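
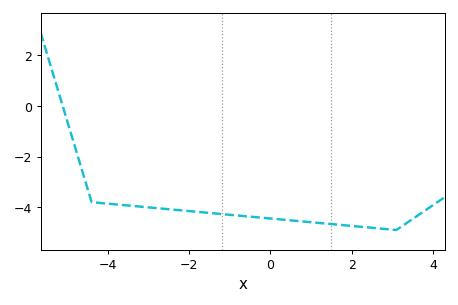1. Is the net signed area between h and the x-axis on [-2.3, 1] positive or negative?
negative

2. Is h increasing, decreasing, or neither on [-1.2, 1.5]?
decreasing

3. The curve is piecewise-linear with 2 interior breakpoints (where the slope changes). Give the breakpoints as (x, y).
(-4.4, -3.8); (3.1, -4.9)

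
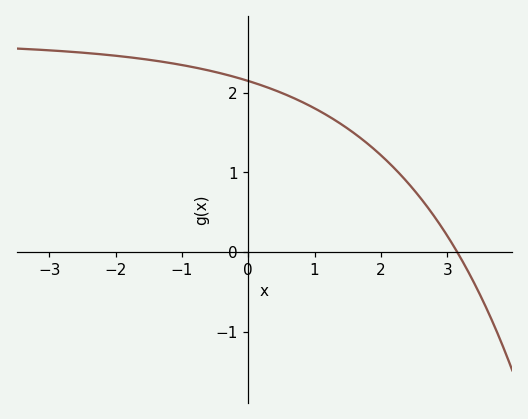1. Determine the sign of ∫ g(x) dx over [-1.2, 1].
positive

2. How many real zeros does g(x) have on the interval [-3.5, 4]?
1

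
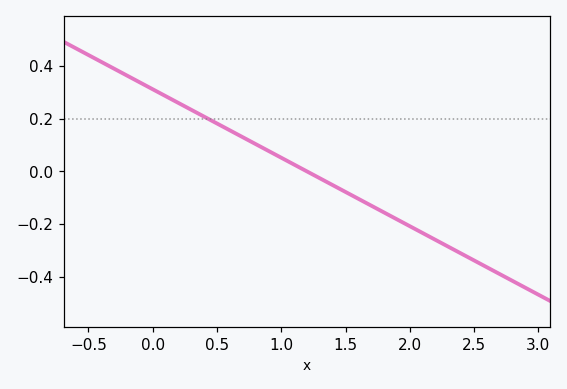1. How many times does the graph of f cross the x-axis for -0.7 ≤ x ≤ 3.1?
1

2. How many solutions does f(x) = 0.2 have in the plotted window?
1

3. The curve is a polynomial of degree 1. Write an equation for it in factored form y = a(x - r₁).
y = -0.26(x - 1.2)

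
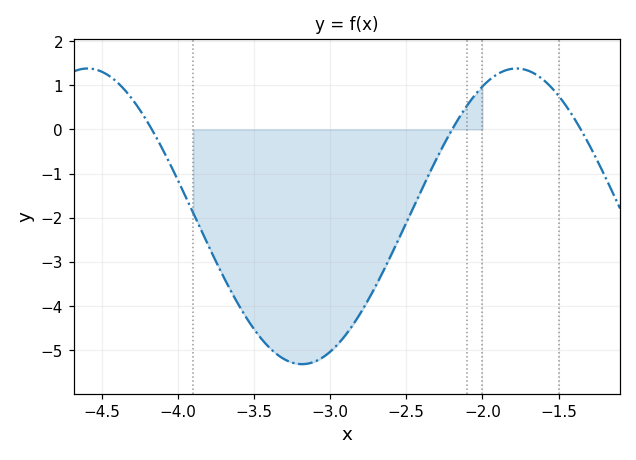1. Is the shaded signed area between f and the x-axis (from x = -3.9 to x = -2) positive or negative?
negative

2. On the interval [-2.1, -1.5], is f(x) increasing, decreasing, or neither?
neither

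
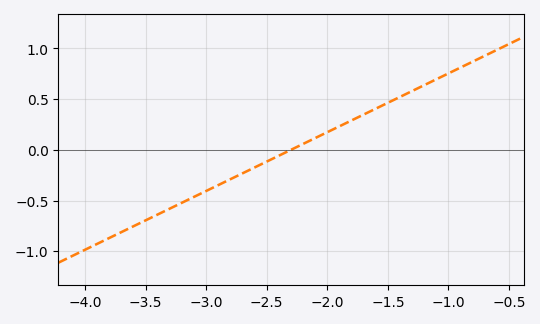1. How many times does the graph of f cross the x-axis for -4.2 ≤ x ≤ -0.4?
1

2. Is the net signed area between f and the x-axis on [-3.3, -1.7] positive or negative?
negative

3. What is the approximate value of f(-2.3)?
0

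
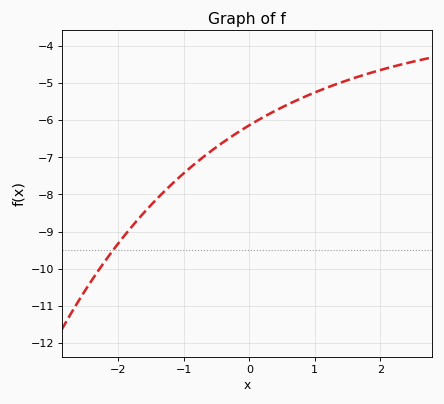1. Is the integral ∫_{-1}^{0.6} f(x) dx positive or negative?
negative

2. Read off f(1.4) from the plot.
-5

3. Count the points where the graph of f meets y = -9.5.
1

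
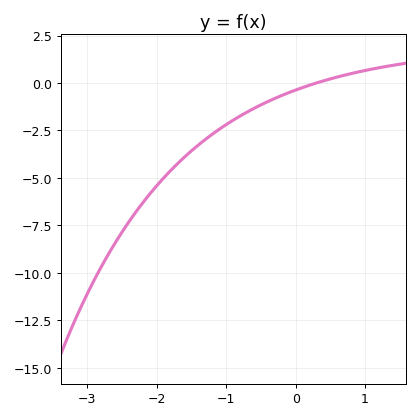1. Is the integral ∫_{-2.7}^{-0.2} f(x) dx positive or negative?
negative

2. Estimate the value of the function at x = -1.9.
-5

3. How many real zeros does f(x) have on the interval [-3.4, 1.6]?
1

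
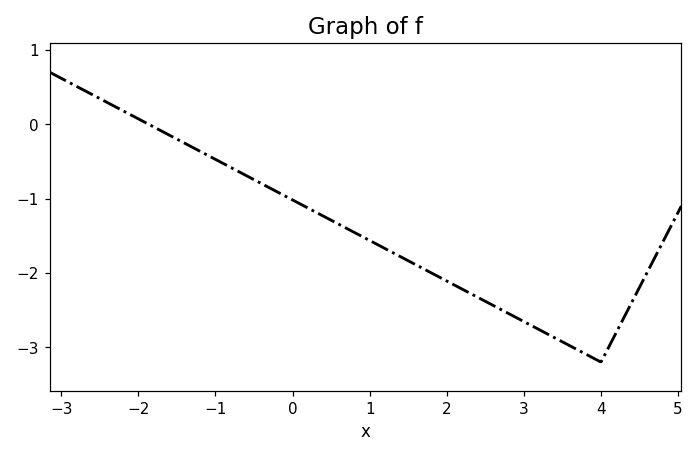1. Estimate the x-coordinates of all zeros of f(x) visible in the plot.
-1.8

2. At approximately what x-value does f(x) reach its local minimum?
4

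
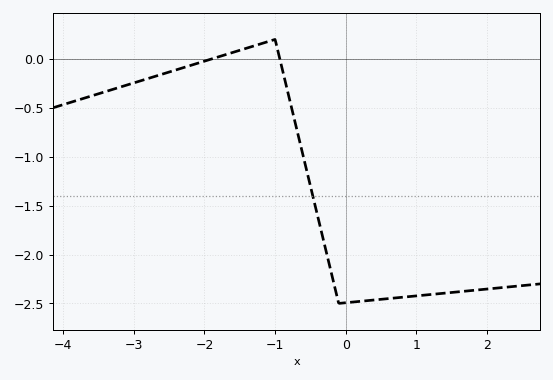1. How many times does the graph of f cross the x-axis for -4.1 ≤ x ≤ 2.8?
2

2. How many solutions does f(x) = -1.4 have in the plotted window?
1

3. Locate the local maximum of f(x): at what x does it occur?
-1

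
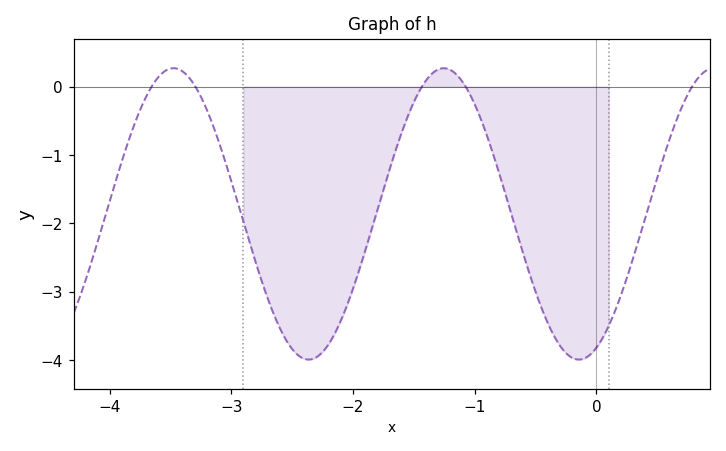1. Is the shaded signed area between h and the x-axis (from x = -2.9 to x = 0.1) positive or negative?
negative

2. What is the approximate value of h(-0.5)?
-3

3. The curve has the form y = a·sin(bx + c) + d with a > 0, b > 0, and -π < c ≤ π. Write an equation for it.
y = 2.13sin(2.8x - 1.2) - 1.86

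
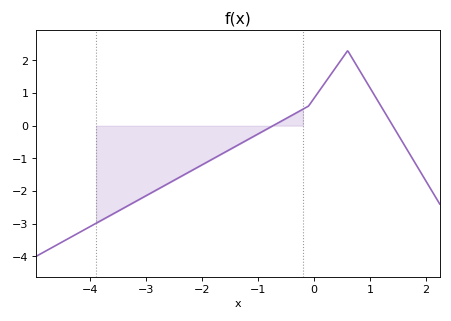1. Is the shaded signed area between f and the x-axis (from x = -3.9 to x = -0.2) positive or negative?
negative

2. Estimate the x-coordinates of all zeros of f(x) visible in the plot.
-0.735, 1.41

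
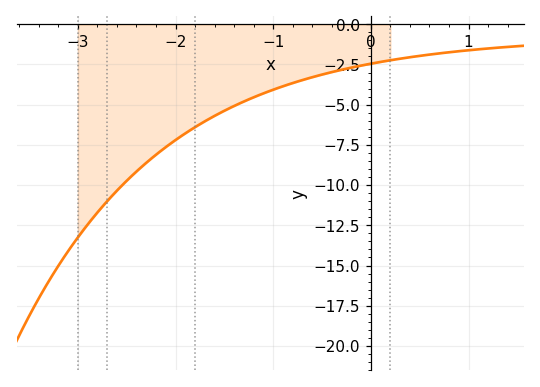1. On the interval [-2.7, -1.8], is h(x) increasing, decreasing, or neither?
increasing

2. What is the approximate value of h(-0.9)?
-3.85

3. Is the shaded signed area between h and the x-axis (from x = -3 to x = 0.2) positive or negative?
negative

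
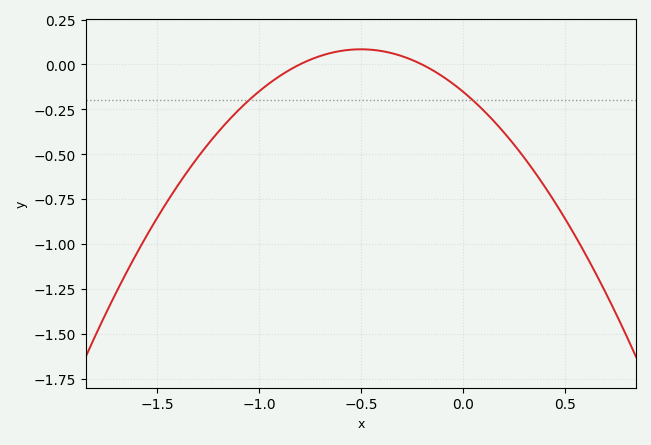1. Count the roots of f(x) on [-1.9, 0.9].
2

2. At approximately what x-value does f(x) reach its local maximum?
-0.5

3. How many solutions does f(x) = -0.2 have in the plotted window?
2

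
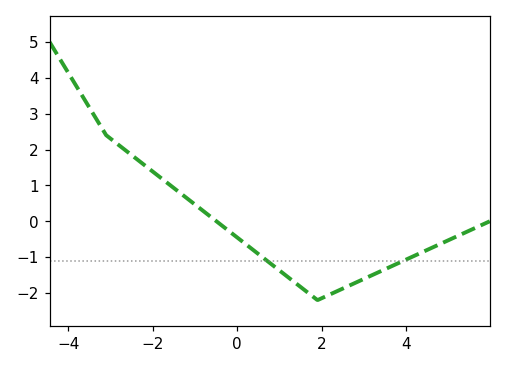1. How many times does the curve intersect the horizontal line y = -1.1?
2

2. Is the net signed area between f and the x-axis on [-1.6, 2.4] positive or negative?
negative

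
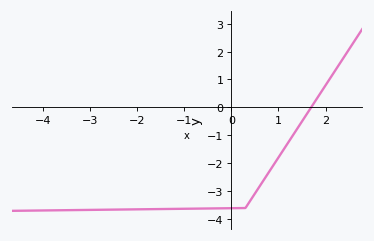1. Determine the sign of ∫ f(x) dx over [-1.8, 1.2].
negative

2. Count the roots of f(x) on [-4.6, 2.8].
1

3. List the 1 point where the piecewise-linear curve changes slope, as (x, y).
(0.3, -3.6)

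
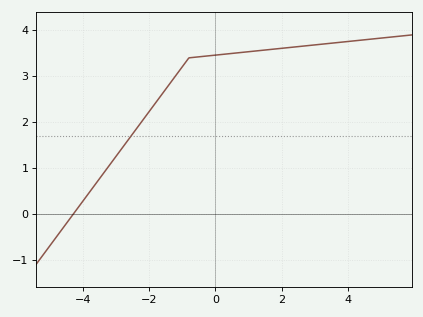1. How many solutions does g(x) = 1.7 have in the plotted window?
1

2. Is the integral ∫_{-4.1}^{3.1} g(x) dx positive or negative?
positive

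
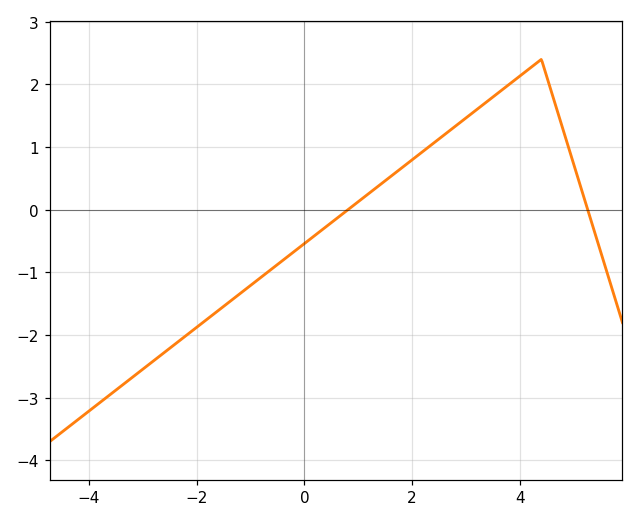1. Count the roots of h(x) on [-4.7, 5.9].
2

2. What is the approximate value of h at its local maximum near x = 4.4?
2.4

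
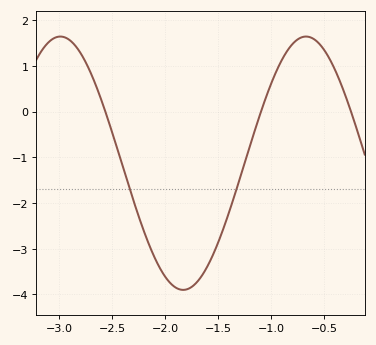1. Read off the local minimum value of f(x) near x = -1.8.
-3.9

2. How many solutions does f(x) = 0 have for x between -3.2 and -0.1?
3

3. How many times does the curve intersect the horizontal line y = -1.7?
2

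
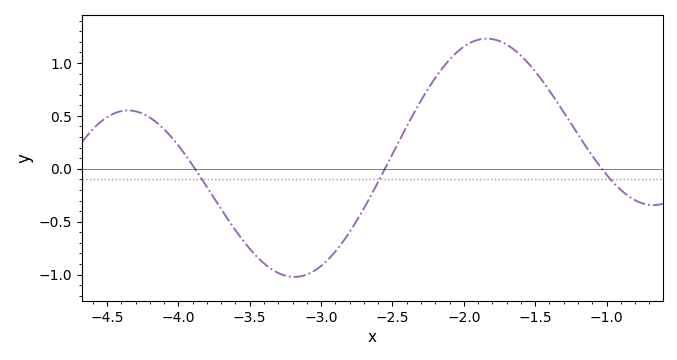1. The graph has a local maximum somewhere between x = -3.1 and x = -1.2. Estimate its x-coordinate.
-1.8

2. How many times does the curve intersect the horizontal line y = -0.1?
3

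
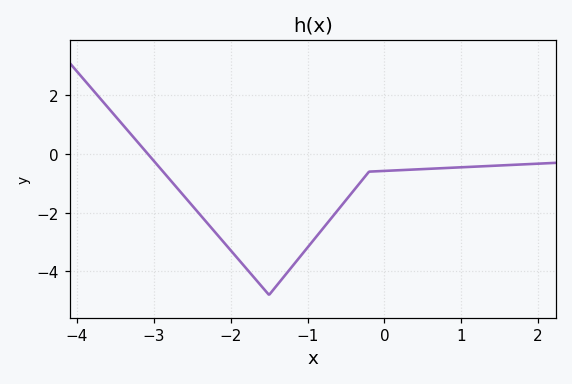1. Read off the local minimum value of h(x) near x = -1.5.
-4.8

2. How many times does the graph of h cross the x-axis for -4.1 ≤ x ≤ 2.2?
1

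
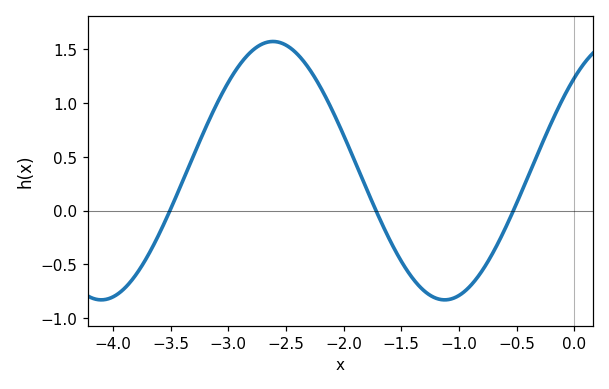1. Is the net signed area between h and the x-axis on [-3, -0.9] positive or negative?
positive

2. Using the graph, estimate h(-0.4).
0.317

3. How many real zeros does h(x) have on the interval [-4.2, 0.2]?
3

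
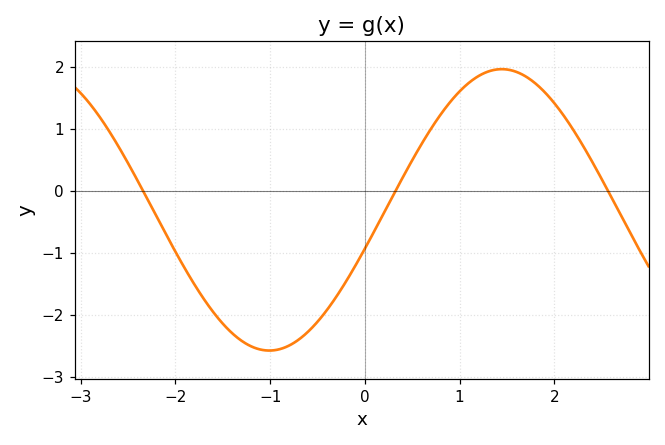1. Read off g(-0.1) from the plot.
-1.2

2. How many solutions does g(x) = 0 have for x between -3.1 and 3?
3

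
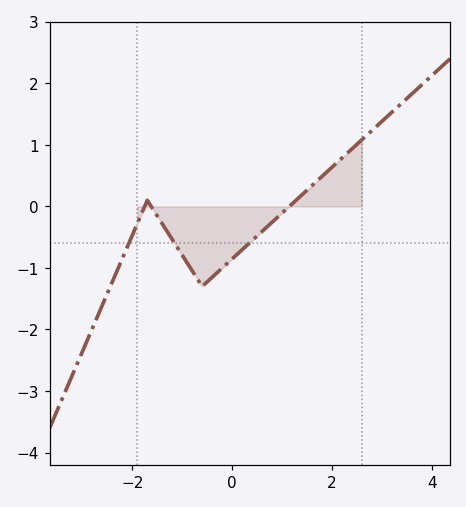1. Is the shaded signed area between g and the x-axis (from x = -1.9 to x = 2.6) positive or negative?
negative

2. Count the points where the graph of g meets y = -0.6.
3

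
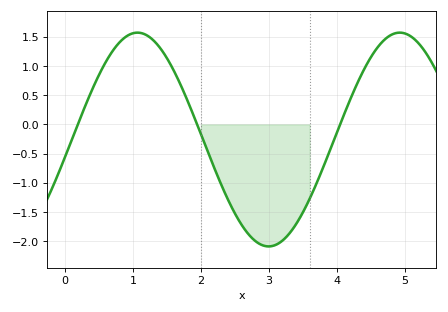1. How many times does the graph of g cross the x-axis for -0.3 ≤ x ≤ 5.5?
3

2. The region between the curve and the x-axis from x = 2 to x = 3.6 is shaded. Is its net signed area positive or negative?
negative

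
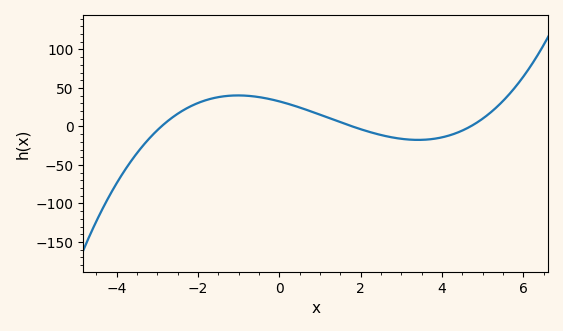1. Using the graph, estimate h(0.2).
29.7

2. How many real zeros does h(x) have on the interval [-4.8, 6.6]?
3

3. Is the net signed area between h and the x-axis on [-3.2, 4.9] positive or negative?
positive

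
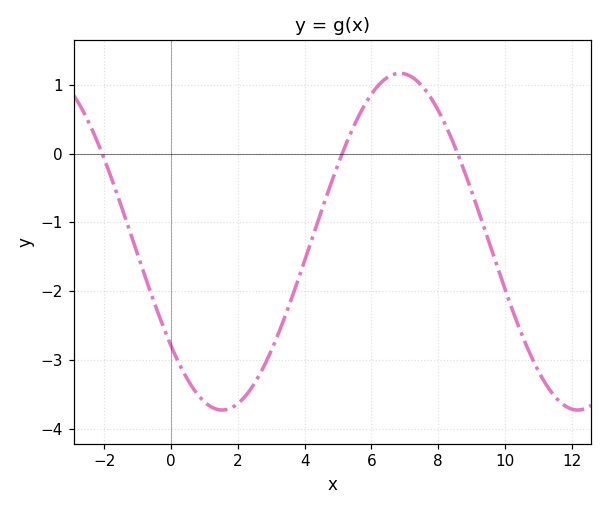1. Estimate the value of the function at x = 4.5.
-0.833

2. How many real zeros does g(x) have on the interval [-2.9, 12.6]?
3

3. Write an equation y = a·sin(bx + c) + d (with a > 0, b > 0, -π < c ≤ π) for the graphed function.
y = 2.45sin(0.59x - 2.47) - 1.28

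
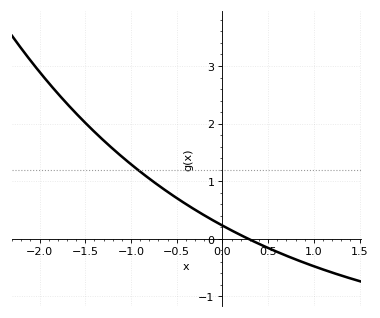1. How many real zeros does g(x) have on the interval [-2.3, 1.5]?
1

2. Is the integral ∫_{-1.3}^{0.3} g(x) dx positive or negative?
positive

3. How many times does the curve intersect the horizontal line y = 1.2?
1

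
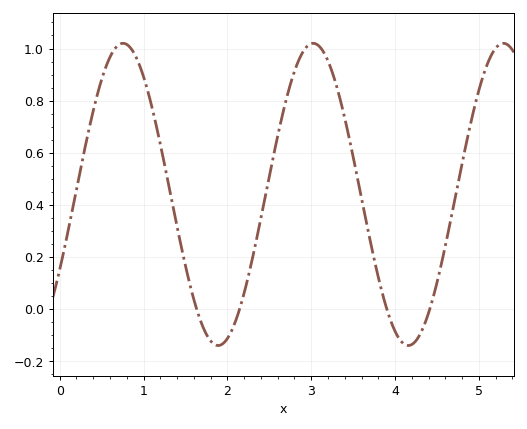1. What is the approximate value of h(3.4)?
0.74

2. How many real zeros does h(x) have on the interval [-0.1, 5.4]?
4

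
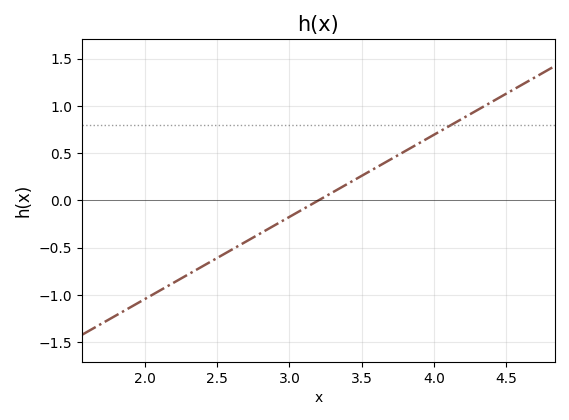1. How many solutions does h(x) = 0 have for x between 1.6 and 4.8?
1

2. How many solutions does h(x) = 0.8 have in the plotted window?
1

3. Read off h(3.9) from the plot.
0.609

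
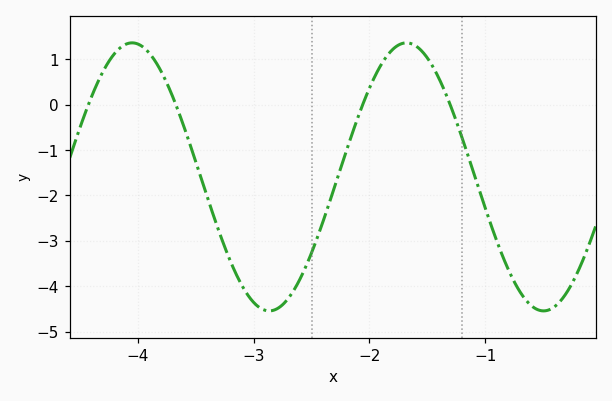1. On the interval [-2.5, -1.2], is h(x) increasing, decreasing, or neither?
neither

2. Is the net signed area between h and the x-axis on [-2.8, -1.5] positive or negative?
negative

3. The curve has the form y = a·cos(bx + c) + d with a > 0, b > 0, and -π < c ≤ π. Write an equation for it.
y = 2.95cos(2.65x - 1.83) - 1.59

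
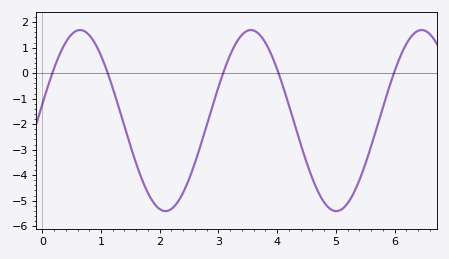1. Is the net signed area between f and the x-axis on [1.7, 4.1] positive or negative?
negative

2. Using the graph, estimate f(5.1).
-5.3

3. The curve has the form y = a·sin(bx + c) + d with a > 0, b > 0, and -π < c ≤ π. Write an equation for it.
y = 3.55sin(2.2x + 0.18) - 1.86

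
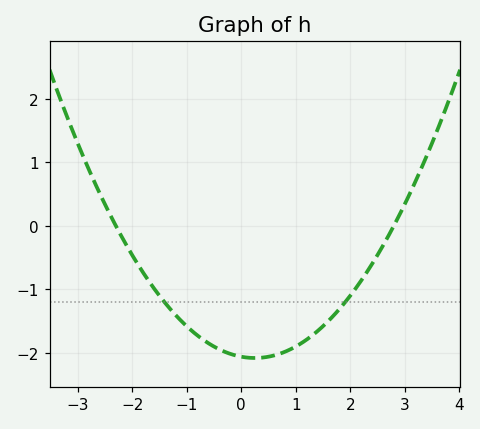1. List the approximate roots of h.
-2.4, 2.8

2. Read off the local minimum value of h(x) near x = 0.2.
-2.1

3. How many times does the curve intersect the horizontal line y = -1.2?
2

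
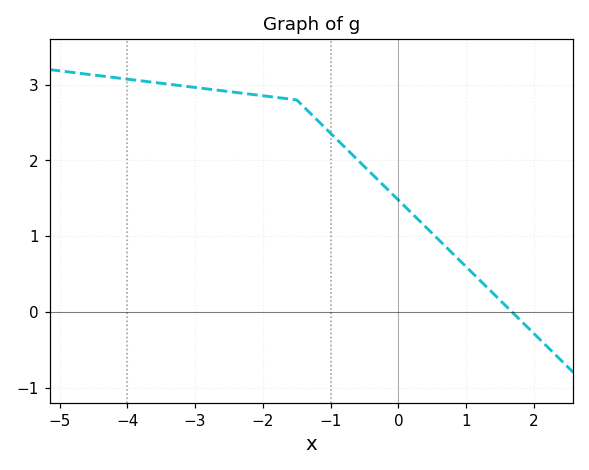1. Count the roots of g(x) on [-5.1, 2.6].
1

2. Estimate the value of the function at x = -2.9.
3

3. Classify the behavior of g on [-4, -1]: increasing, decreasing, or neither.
decreasing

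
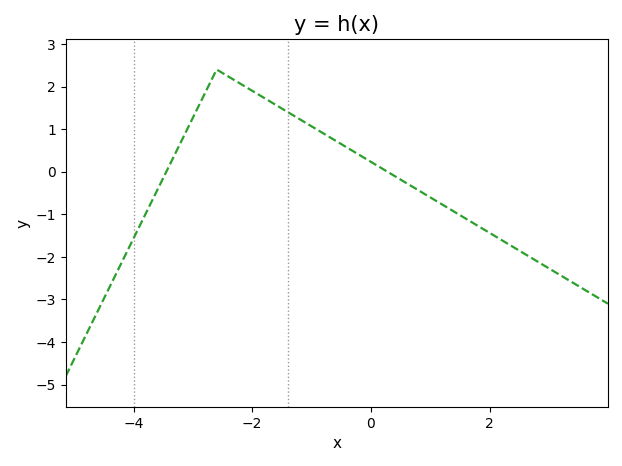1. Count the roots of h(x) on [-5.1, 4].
2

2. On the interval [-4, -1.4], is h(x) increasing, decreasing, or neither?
neither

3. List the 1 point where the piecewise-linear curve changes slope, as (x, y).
(-2.6, 2.4)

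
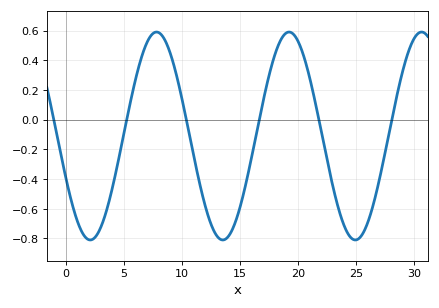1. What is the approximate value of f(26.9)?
-0.44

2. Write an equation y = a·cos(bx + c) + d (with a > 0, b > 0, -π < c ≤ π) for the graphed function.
y = 0.7cos(0.55x + 2) - 0.11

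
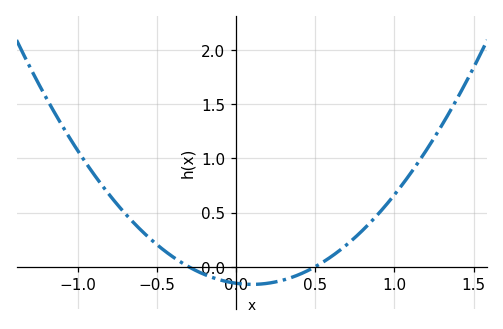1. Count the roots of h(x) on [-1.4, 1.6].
2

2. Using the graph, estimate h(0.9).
0.49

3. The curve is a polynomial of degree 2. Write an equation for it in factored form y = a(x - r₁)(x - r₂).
y = 1.02(x + 0.3)(x - 0.5)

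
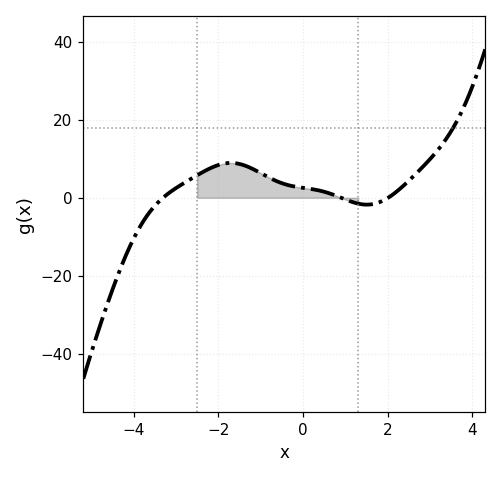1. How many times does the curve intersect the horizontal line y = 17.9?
1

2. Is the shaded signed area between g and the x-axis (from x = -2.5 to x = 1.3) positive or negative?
positive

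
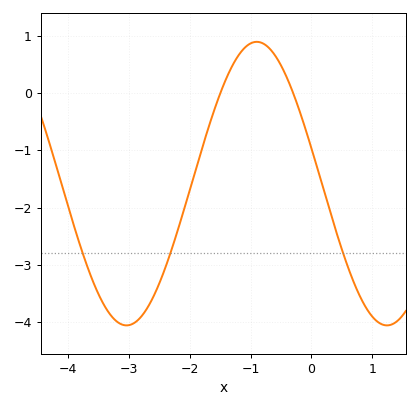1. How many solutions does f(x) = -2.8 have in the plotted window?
3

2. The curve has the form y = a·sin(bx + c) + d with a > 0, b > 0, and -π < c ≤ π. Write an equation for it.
y = 2.48sin(1.47x + 2.89) - 1.58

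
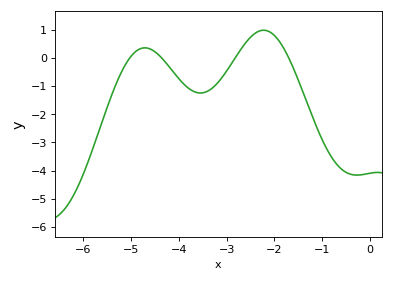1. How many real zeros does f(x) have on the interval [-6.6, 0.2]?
4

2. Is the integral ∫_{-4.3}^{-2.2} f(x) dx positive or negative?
negative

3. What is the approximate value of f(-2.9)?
-0.211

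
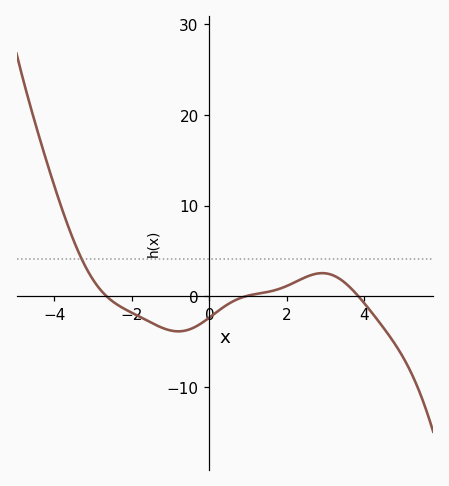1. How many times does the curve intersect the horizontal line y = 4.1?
1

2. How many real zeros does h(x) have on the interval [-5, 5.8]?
3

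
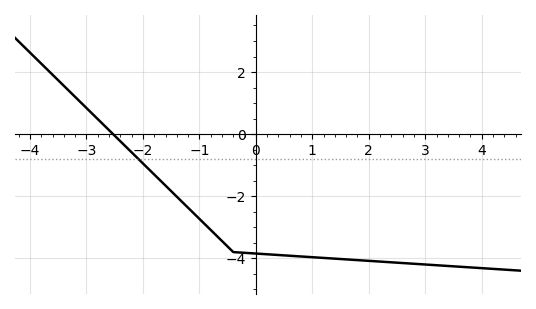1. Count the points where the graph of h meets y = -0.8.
1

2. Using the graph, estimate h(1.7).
-4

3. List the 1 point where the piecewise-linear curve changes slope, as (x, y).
(-0.4, -3.8)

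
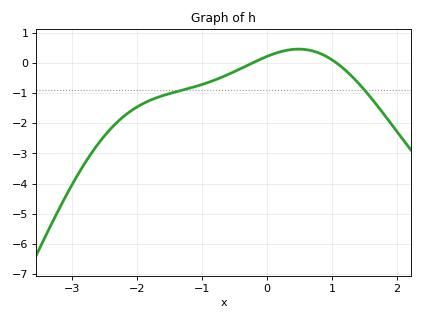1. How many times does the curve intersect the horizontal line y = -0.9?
2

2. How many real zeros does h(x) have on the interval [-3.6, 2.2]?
2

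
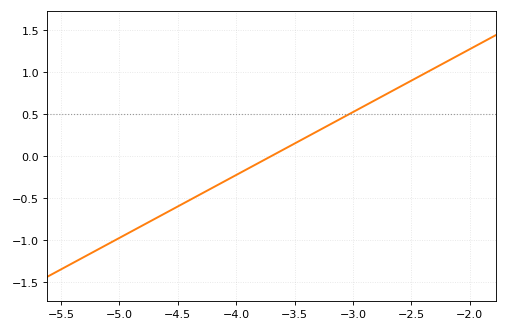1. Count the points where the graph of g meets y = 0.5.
1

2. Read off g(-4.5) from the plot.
-0.6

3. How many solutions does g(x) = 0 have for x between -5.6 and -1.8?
1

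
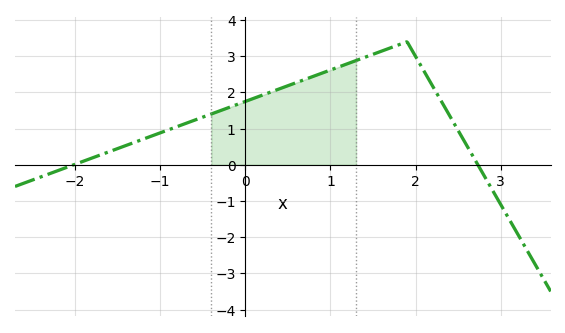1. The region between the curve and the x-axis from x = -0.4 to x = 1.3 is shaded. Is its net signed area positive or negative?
positive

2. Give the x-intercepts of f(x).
-2.02, 2.73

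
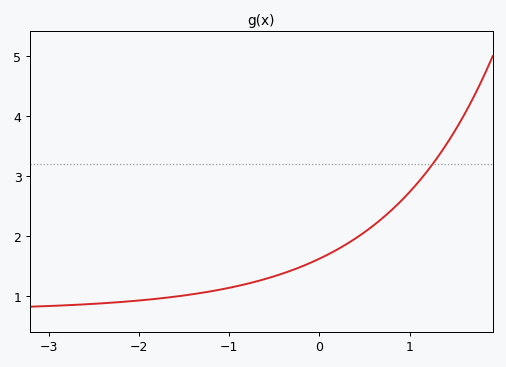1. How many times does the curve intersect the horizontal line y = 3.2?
1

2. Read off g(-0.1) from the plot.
1.6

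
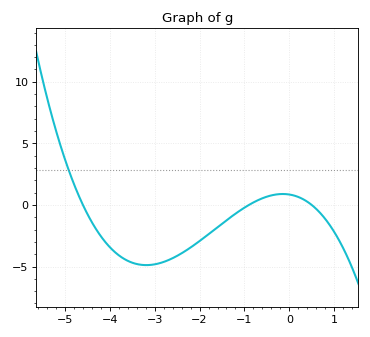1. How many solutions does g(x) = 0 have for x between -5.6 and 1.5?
3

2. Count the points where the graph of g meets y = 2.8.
1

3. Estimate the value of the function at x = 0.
0.849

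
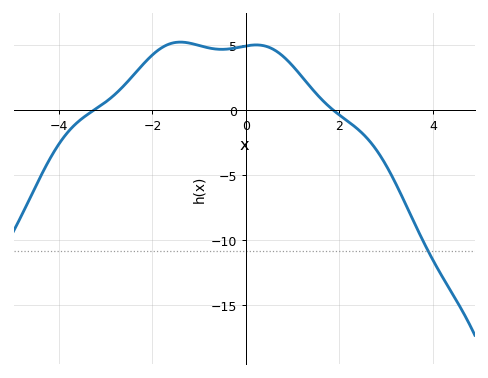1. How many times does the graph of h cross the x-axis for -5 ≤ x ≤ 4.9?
2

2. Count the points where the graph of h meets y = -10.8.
1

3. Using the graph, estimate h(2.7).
-2.6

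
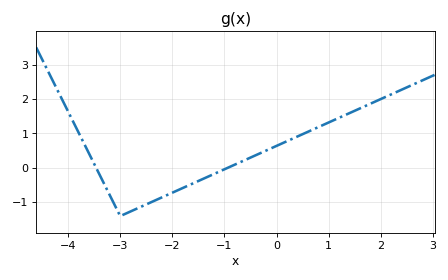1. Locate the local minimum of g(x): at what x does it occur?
-3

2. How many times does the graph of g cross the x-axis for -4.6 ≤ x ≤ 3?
2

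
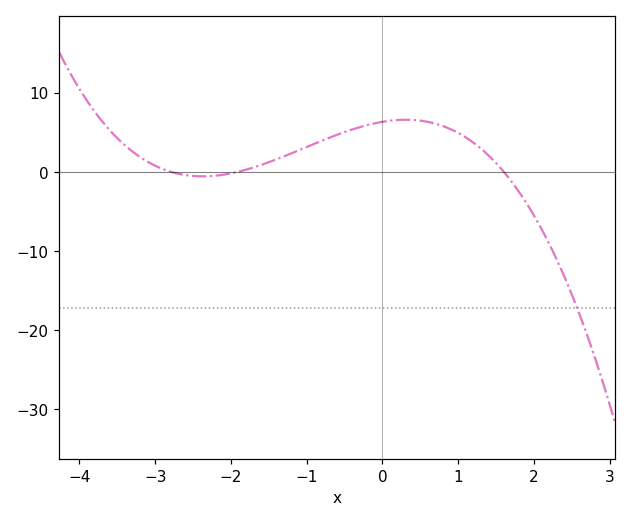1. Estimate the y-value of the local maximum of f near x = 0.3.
6.56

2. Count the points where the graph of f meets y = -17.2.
1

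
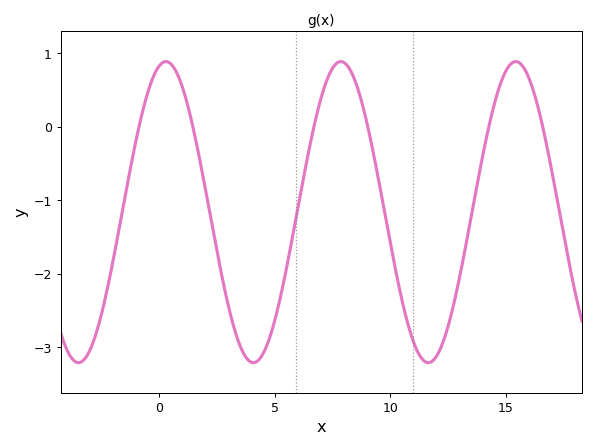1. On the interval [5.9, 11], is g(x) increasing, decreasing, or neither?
neither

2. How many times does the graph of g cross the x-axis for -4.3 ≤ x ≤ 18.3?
6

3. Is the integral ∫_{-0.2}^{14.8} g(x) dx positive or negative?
negative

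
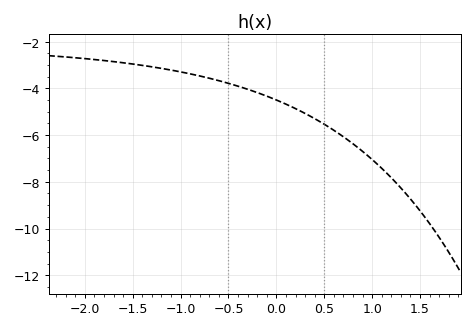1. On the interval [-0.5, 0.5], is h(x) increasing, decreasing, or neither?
decreasing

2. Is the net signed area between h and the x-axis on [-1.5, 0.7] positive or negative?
negative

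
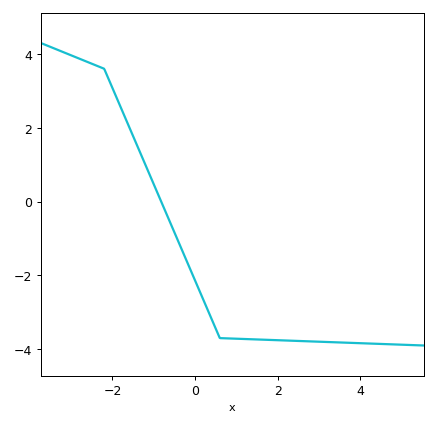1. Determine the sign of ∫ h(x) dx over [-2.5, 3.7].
negative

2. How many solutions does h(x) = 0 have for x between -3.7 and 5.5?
1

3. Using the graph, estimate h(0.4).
-3.18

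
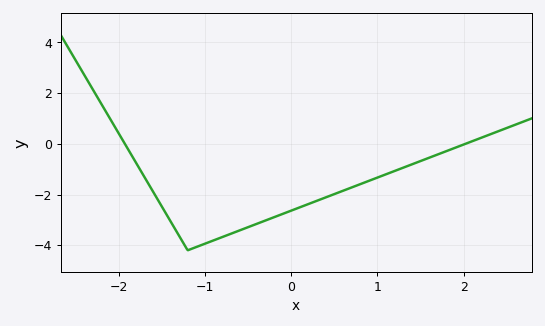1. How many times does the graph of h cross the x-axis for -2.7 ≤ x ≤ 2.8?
2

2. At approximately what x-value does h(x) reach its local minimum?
-1.2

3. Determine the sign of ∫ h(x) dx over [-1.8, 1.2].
negative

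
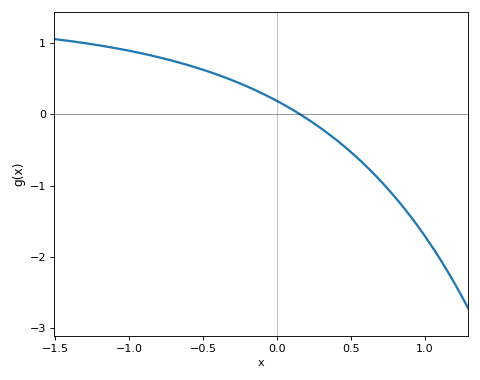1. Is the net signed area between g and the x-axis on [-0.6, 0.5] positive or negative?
positive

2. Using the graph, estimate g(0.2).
-0.1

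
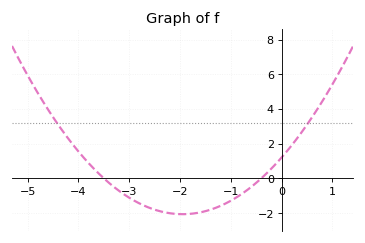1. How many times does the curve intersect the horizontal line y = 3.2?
2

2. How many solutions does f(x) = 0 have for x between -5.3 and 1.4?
2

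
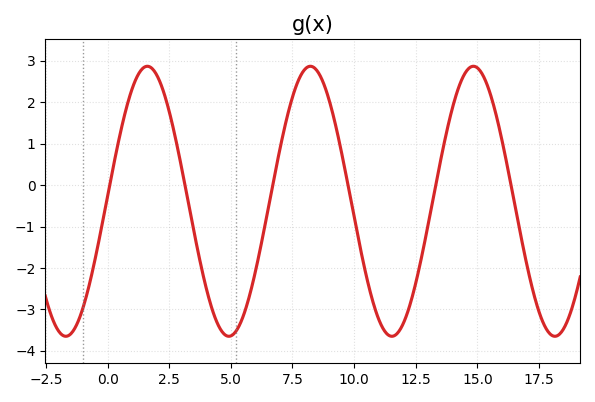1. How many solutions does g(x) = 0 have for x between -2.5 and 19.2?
6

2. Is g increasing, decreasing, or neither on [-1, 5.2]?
neither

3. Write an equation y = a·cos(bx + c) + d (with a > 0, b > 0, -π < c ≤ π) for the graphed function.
y = 3.26cos(0.95x - 1.53) - 0.39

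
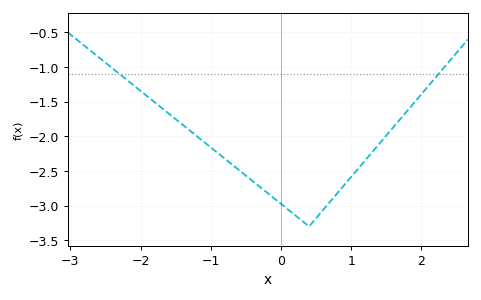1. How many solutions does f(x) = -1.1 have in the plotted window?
2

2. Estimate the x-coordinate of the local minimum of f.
0.4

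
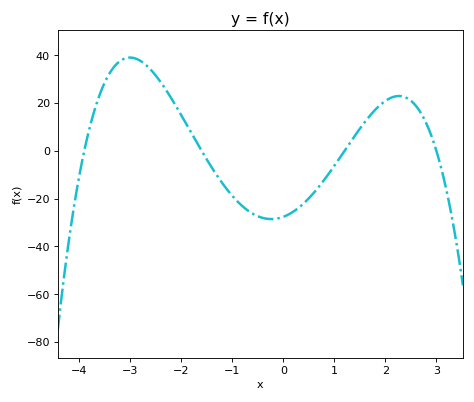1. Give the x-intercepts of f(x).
-3.9, -1.6, 1.2, 3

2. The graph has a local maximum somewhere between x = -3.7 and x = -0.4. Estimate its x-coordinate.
-3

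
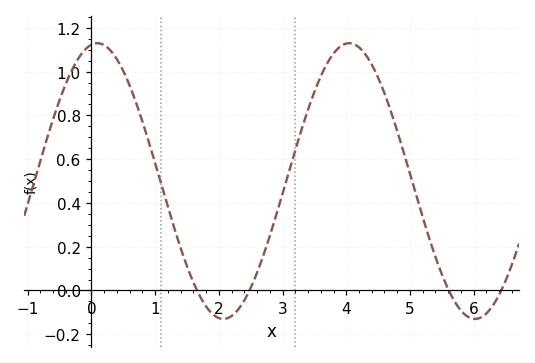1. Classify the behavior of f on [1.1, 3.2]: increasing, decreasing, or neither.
neither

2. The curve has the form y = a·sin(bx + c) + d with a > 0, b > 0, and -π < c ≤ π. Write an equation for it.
y = 0.63sin(1.6x + 1.4) + 0.5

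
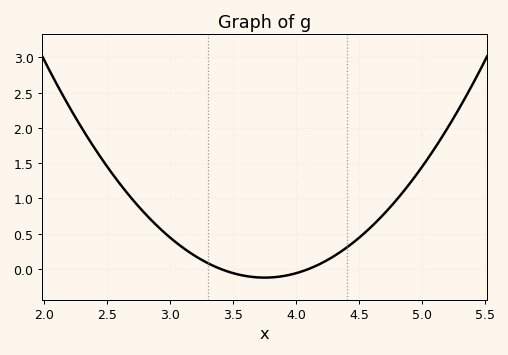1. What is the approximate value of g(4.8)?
0.99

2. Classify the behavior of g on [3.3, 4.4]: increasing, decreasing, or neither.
neither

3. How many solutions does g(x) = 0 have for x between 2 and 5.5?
2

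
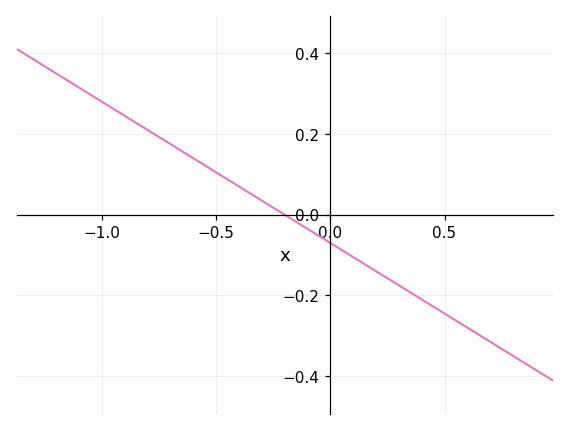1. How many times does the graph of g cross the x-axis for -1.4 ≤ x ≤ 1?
1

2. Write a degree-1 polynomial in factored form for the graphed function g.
y = -0.35(x + 0.2)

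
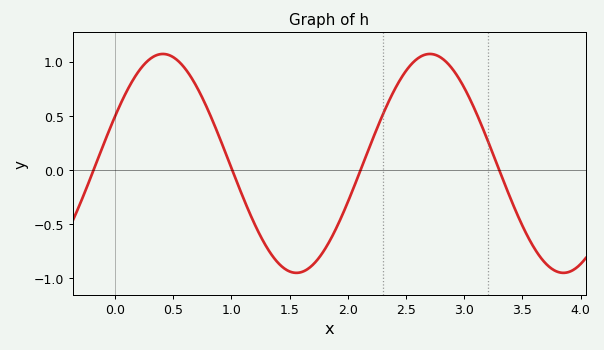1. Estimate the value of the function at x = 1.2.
-0.5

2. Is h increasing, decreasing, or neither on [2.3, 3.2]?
neither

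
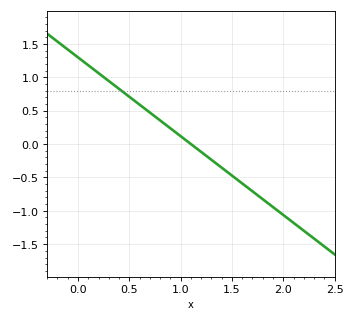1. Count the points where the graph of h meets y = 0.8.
1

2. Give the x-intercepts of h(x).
1.1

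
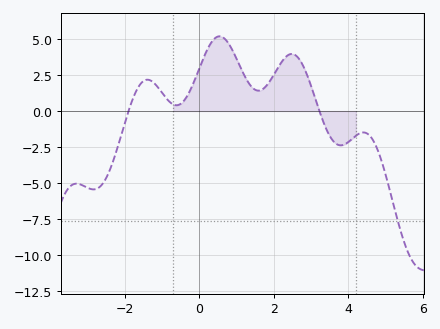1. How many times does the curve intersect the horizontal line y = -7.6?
1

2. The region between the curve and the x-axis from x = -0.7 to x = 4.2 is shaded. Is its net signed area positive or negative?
positive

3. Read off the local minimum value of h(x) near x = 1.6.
1.42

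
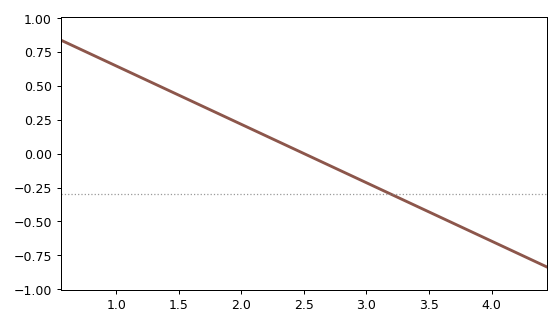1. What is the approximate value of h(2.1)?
0.18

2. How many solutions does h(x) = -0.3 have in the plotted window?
1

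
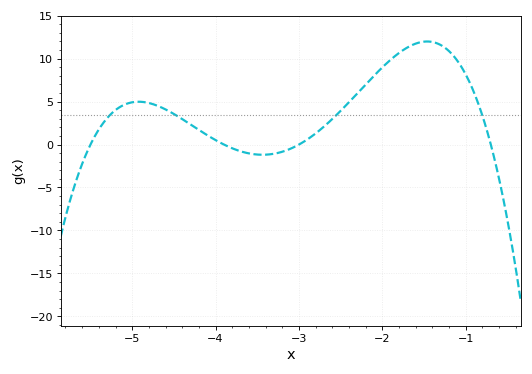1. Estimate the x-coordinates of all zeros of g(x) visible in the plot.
-5.5, -3.9, -3, -0.7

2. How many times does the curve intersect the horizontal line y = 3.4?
4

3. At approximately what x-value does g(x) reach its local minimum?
-3.4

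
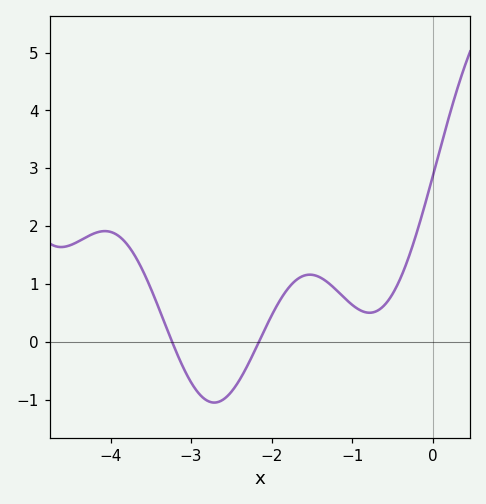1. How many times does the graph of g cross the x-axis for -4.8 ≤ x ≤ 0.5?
2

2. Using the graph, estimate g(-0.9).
0.545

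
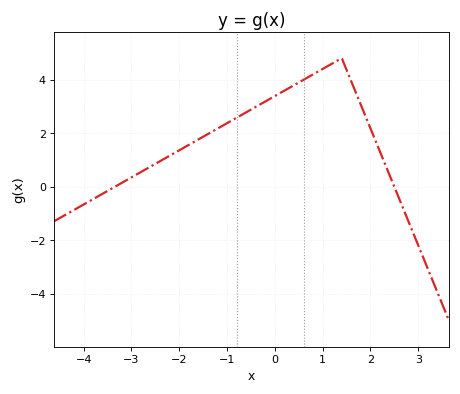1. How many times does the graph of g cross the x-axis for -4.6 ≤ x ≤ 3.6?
2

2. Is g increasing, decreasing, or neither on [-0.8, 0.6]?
increasing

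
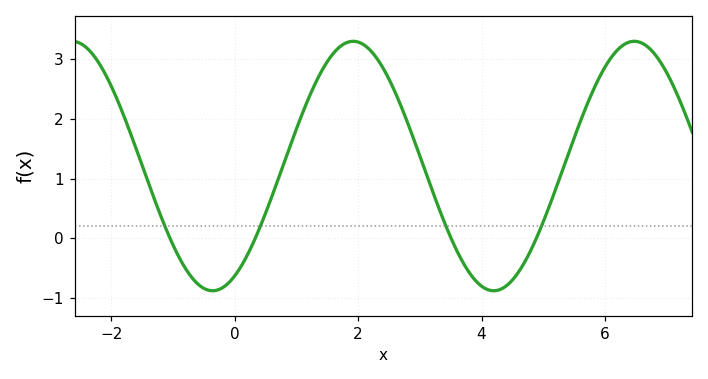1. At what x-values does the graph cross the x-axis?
-1, 0.4, 3.6, 4.8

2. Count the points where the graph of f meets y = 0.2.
4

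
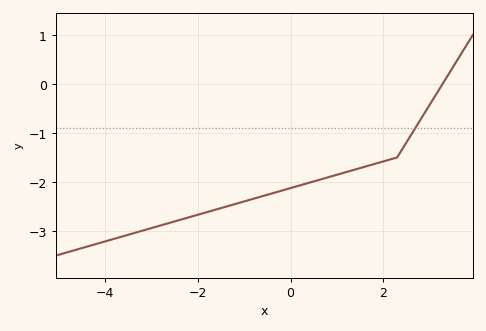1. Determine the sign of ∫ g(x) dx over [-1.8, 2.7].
negative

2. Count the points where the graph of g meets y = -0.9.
1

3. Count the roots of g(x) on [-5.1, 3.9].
1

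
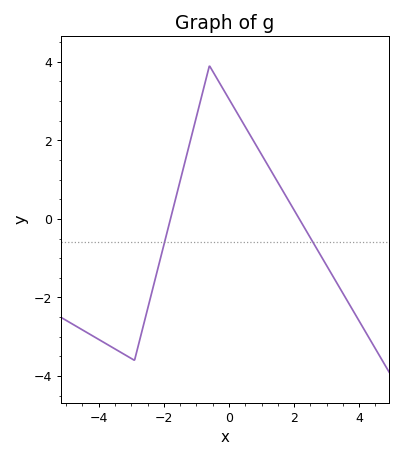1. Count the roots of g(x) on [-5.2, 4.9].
2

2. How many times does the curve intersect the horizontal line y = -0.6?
2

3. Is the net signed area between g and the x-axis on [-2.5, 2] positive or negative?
positive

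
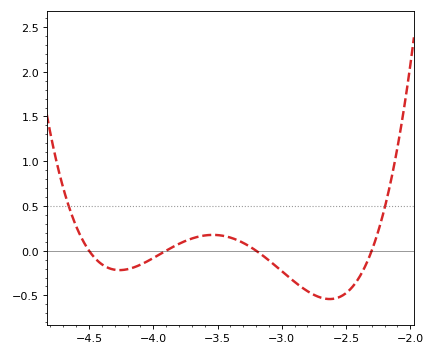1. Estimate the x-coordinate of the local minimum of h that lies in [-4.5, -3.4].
-4.25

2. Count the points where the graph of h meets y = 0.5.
2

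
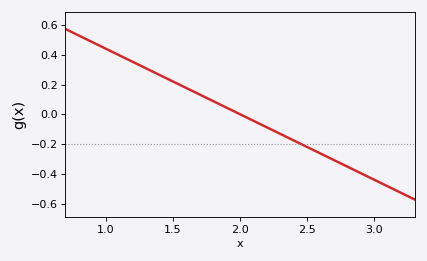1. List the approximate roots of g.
2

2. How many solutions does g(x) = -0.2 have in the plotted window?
1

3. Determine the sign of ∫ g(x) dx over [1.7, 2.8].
negative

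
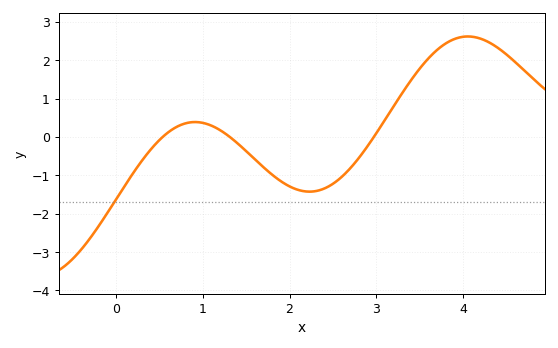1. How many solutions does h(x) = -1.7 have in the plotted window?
1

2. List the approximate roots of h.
0.539, 1.31, 2.97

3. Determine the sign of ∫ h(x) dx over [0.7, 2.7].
negative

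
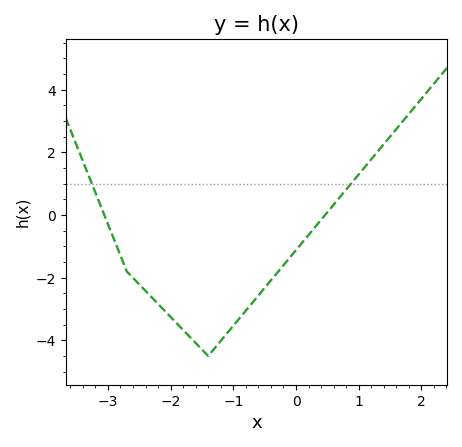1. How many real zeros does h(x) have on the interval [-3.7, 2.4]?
2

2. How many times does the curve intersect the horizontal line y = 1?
2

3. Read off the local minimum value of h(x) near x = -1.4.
-4.4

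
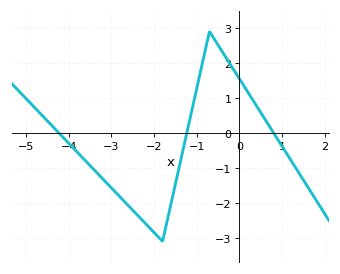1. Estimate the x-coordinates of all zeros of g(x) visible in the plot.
-4.2, -1.2, 0.8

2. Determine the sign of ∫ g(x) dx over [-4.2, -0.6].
negative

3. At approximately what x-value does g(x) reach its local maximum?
-0.7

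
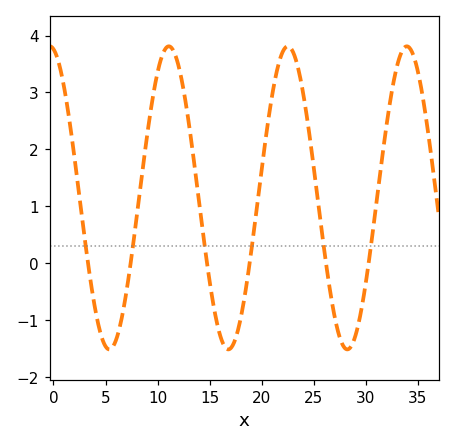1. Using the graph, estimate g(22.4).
3.81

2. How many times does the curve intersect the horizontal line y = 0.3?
6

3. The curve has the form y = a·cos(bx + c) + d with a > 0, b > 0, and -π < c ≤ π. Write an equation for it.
y = 2.66cos(0.55x + 0.19) + 1.15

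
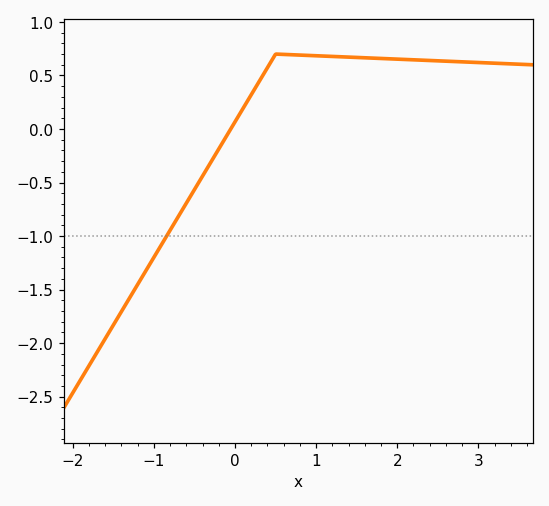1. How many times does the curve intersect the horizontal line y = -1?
1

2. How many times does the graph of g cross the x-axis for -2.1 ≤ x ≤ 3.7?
1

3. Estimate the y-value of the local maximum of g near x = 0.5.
0.7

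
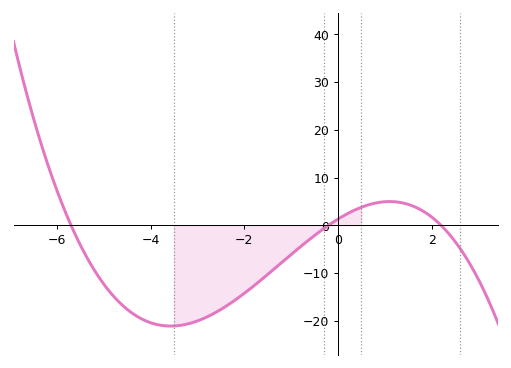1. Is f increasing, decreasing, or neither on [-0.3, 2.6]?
neither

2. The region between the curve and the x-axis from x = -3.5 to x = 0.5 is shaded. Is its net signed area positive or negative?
negative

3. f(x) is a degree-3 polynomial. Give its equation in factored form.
y = -0.51(x + 5.7)(x + 0.2)(x - 2.2)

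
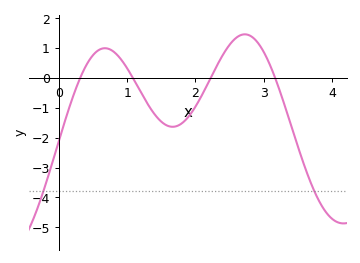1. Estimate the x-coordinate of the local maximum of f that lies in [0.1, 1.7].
0.675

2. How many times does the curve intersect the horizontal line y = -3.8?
2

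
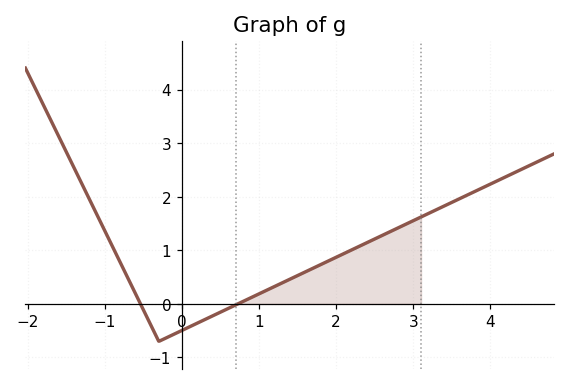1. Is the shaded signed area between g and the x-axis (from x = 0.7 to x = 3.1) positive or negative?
positive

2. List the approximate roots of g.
-0.5, 0.7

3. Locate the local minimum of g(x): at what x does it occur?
-0.3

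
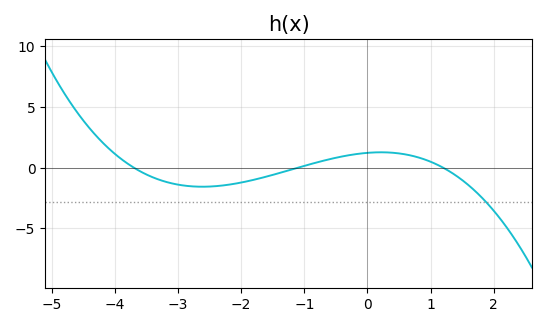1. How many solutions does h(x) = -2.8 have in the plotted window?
1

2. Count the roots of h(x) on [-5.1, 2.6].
3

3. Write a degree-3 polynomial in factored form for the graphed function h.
y = -0.25(x + 3.7)(x + 1.1)(x - 1.2)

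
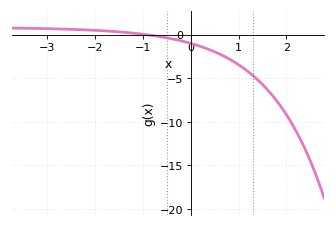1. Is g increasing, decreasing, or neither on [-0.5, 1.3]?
decreasing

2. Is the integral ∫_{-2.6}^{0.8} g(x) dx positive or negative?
negative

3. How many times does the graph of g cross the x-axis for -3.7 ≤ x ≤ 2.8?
1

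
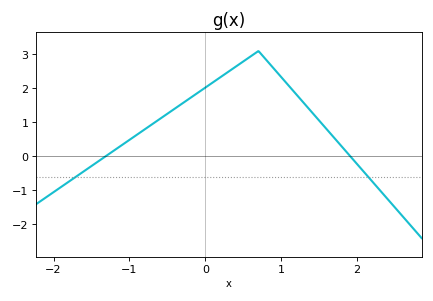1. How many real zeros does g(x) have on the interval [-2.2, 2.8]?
2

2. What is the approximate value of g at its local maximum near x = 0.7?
3.1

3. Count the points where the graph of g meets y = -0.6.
2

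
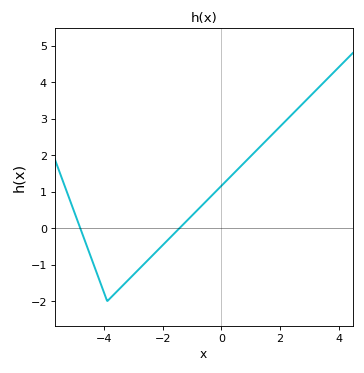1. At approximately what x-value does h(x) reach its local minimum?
-3.9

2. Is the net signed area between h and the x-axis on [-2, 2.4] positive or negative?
positive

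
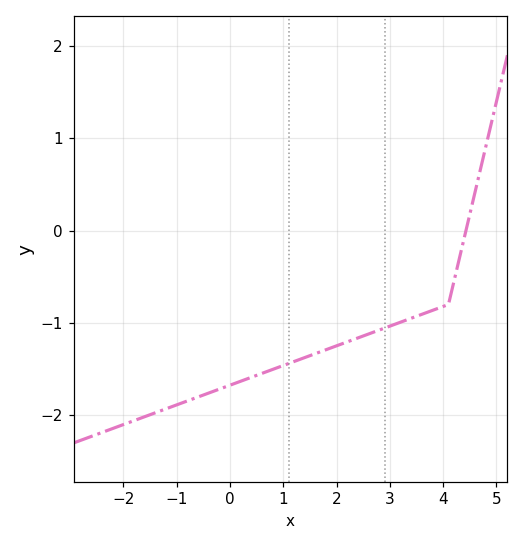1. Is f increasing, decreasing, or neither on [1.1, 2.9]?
increasing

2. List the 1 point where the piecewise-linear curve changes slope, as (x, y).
(4.1, -0.8)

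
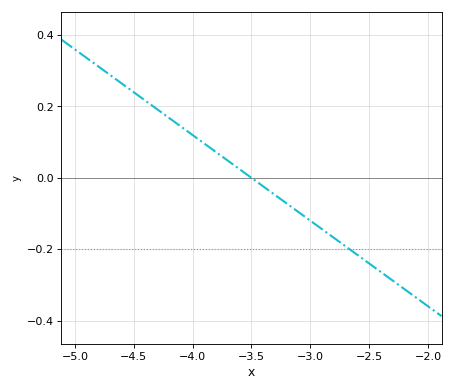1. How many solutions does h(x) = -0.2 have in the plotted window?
1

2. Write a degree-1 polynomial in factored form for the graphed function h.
y = -0.24(x + 3.5)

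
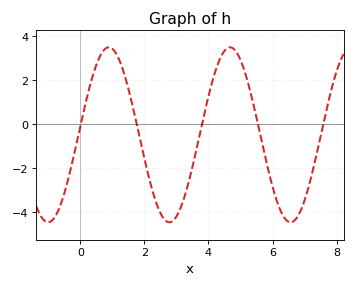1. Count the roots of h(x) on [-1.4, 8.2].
5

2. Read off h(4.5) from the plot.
3.32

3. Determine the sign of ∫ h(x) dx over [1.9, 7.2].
negative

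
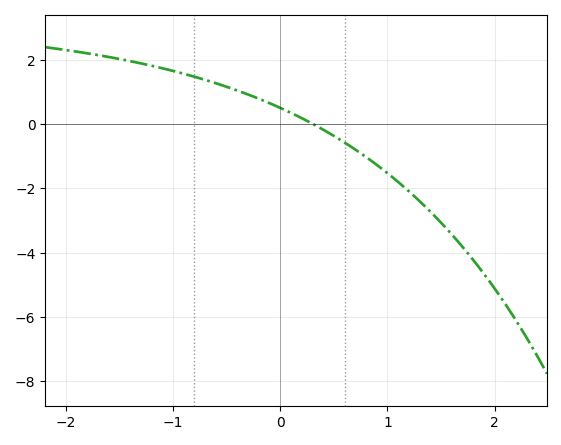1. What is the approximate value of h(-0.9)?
1.57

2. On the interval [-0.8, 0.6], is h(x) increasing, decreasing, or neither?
decreasing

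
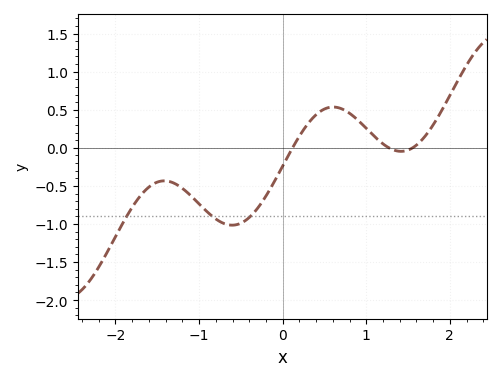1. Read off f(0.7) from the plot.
0.515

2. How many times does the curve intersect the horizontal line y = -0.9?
3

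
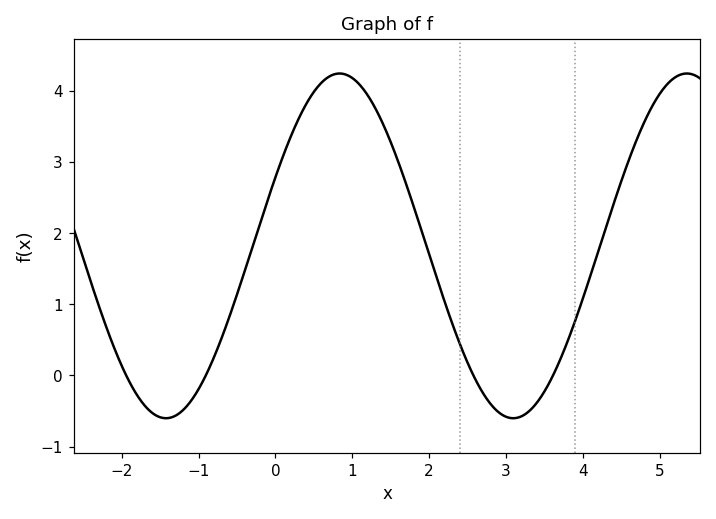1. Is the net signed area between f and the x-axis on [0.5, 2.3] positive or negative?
positive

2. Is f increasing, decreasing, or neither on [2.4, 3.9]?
neither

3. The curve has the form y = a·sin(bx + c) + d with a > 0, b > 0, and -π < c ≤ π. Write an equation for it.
y = 2.42sin(1.4x + 0.41) + 1.82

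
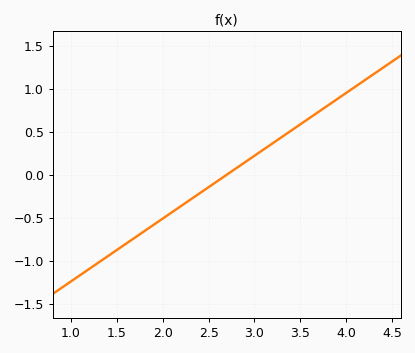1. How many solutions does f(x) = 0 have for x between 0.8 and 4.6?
1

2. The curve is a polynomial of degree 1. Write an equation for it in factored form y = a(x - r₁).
y = 0.73(x - 2.7)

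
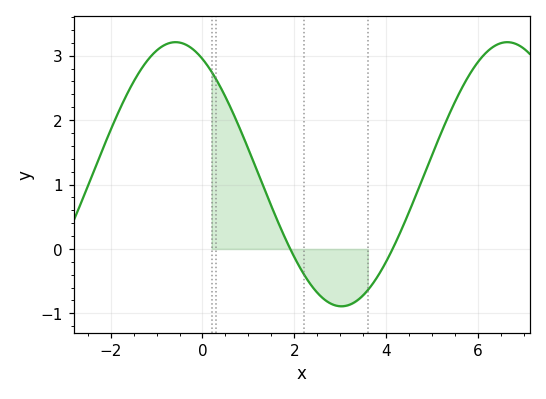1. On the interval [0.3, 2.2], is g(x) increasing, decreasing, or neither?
decreasing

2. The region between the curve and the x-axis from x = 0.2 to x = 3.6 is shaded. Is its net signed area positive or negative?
positive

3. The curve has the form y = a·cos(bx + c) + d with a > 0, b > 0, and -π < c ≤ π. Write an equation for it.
y = 2.05cos(0.87x + 0.51) + 1.16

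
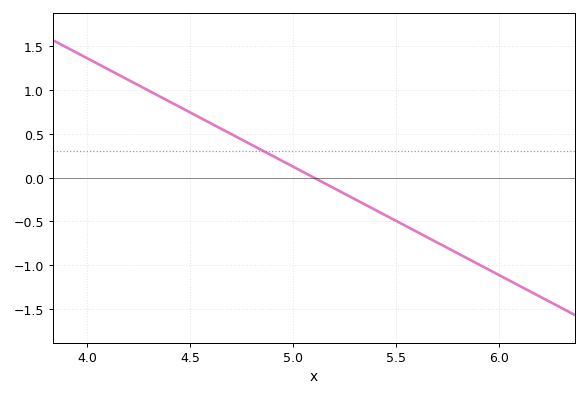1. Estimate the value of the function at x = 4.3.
0.992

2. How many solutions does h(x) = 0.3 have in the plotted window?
1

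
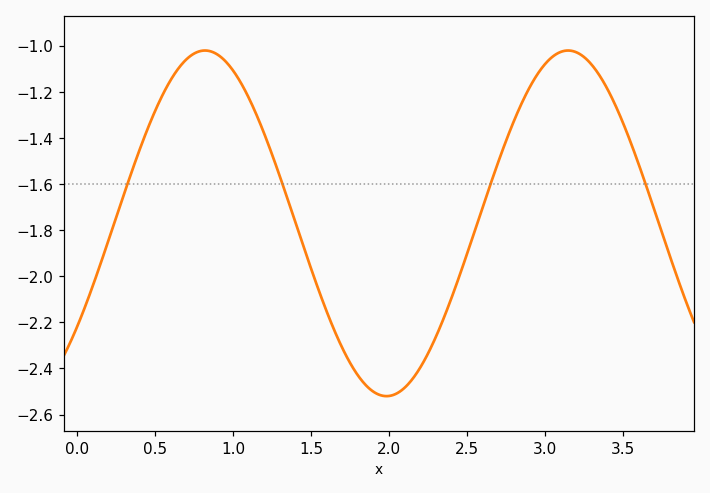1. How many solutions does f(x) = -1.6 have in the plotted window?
4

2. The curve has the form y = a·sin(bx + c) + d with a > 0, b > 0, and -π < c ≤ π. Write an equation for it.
y = 0.75sin(2.7x - 0.64) - 1.77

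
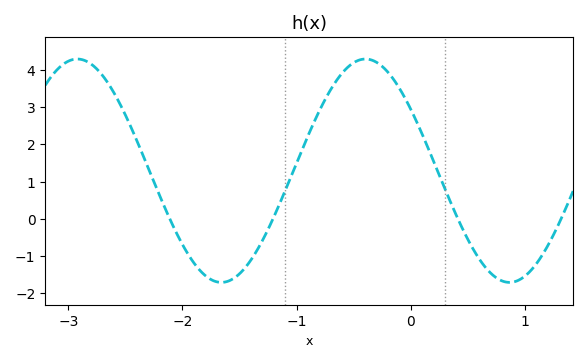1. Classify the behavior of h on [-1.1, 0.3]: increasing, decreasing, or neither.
neither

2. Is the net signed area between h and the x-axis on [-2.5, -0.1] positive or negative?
positive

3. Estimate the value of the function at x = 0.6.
-1.1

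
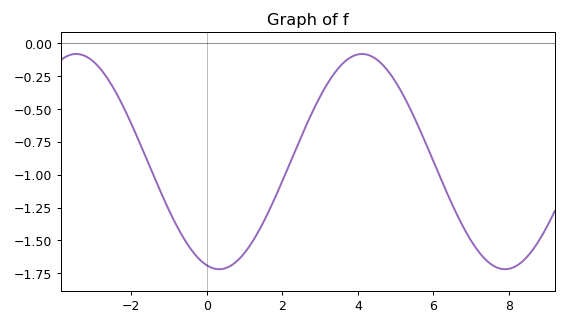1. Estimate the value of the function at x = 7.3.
-1.62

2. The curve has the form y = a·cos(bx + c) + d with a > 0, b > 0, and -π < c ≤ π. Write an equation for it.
y = 0.82cos(0.83x + 2.87) - 0.9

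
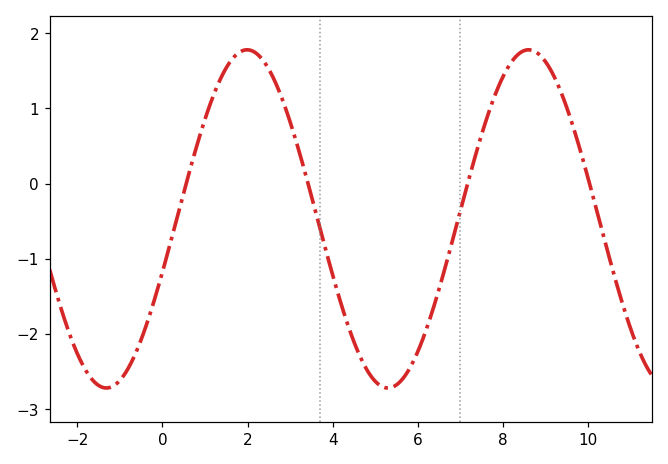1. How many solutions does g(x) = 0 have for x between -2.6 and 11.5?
4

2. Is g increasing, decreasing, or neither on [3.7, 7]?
neither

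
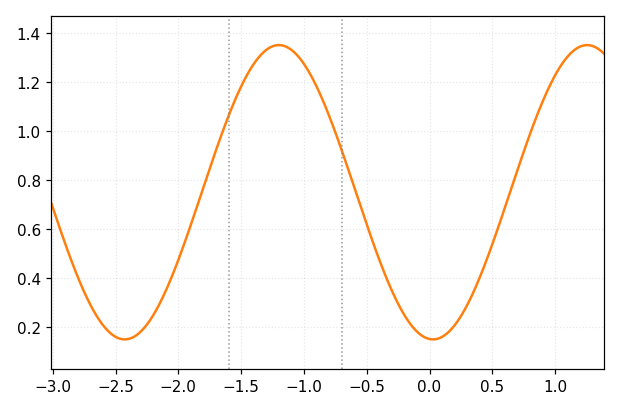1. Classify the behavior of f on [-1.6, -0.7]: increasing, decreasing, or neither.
neither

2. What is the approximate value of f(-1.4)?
1.27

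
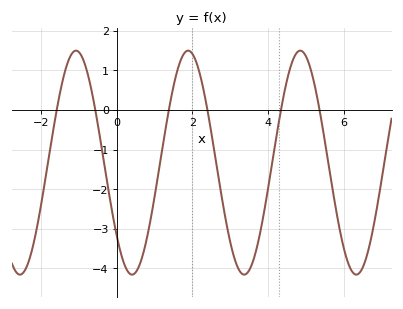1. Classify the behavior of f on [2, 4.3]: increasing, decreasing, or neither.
neither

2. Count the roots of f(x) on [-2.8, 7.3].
6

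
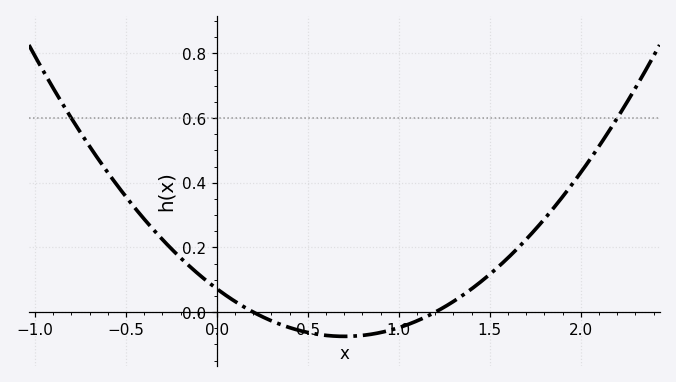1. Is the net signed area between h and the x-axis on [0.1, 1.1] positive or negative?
negative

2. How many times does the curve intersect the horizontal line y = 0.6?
2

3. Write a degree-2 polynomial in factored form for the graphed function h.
y = 0.3(x - 0.2)(x - 1.2)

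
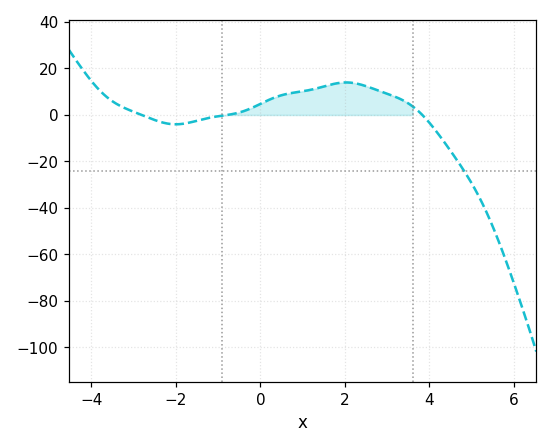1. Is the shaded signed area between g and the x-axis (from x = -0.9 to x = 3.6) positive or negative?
positive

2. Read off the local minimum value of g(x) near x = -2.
-4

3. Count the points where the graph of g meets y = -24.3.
1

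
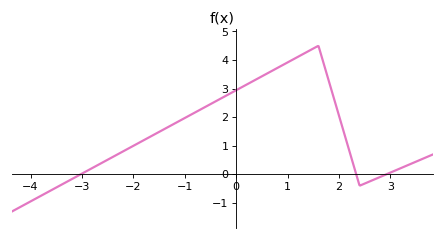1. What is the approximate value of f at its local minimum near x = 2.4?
-0.398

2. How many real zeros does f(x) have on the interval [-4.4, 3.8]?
3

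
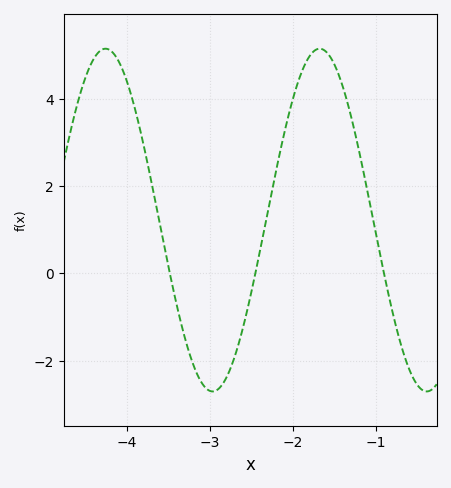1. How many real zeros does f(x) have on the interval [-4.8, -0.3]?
3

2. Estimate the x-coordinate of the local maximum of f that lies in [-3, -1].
-1.68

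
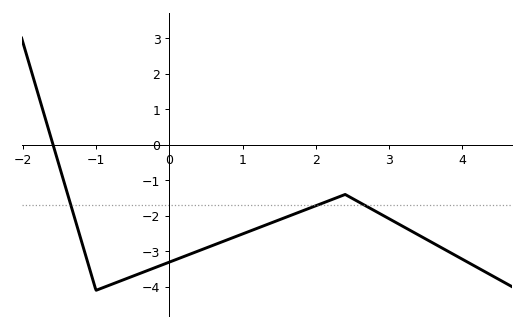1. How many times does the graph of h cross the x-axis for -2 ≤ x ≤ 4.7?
1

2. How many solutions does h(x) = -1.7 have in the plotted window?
3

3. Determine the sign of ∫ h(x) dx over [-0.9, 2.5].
negative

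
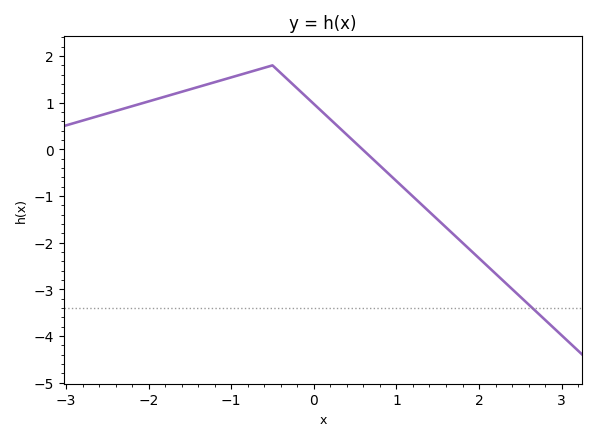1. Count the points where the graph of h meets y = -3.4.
1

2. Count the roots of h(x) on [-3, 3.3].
1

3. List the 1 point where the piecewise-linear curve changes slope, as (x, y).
(-0.5, 1.8)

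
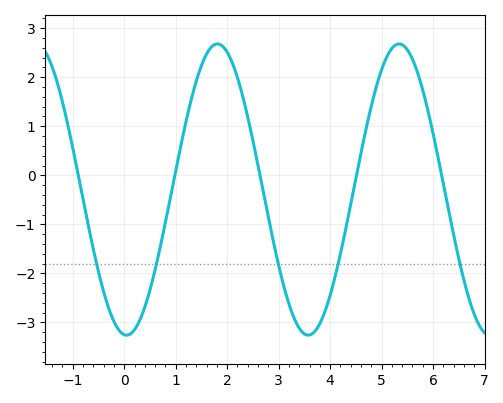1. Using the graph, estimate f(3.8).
-3.03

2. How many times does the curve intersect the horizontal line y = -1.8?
5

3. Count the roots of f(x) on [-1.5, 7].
5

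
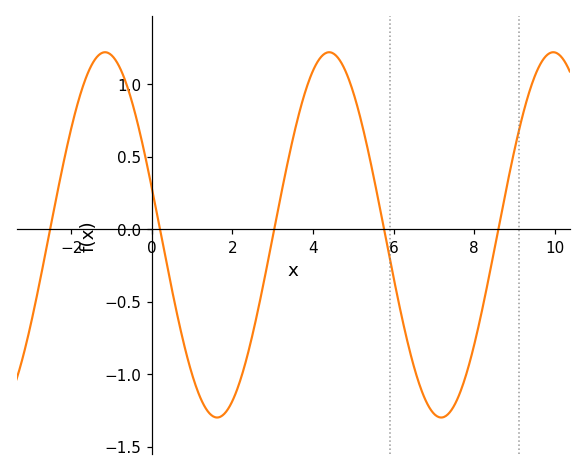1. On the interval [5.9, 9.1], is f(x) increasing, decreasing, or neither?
neither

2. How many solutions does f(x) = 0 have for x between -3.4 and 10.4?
5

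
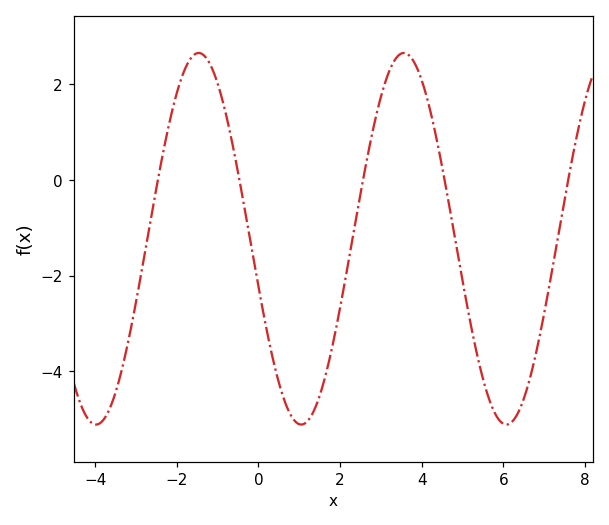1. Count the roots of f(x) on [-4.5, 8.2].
5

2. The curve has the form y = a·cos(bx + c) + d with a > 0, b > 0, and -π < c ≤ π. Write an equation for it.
y = 3.88cos(1.2x + 1.8) - 1.23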